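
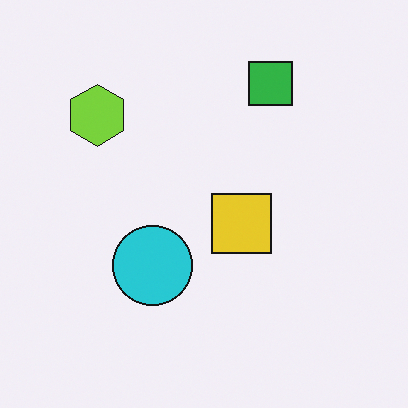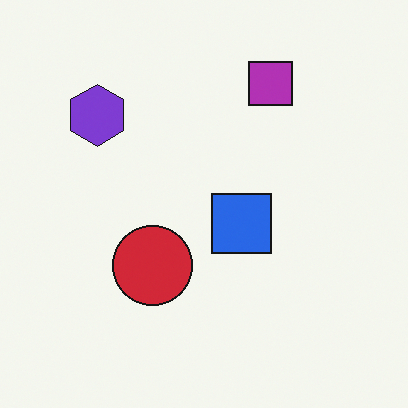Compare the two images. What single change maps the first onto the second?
This is the original image hue-shifted through roughly half the color wheel.

Every shape's color has rotated by the same amount around the hue wheel — a uniform hue shift.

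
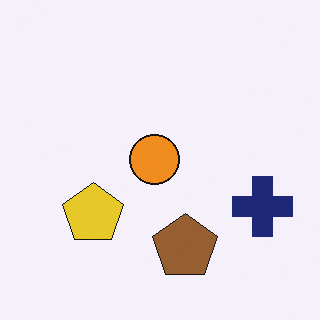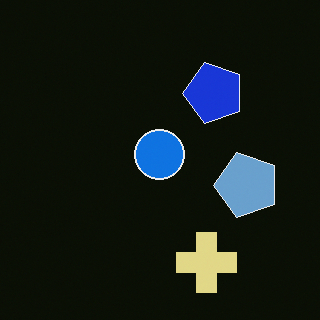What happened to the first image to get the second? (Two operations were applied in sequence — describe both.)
This is the original image transposed (reflected across the top-left ↔ bottom-right diagonal), then color-inverted (negative).

Shapes have swapped their row and column positions — what was in the top-right is now in the bottom-left — a diagonal reflection. The light background has become dark and every shape's color is its complement — a photographic negative.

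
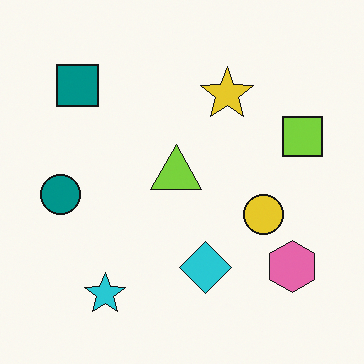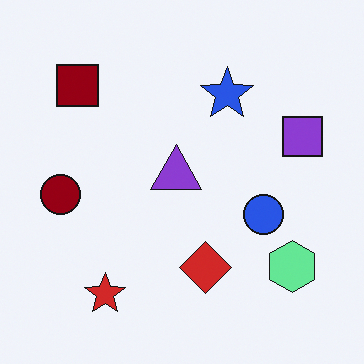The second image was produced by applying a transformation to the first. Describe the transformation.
The transformation is: hue-shifted through roughly half the color wheel.

Every shape's color has rotated by the same amount around the hue wheel — a uniform hue shift.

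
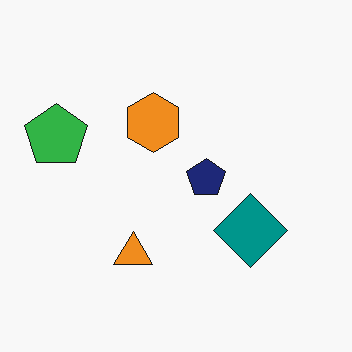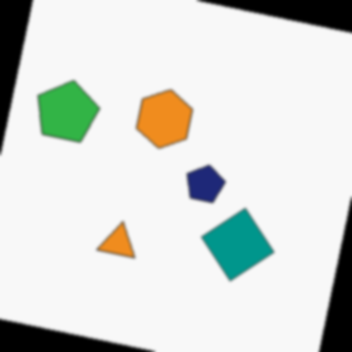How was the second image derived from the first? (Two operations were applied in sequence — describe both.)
This is the original image rotated clockwise by a slight angle, then given a subtle gaussian blur.

Every shape is tilted by the same angle and the image corners show triangular fill wedges — a whole-image rotation by a non-right angle. Shape edges and outlines are uniformly softened across the whole image.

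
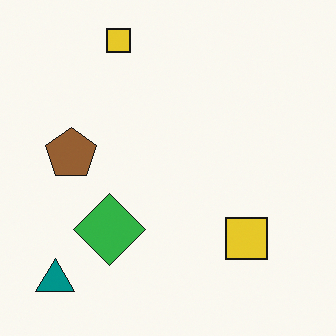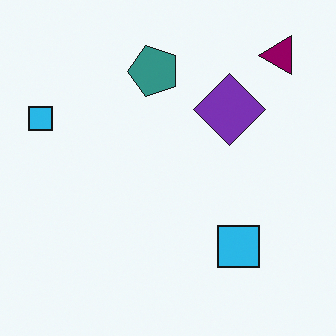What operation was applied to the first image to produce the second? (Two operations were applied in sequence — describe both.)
This is the original image hue-shifted by a moderate amount, then transposed (reflected across the top-left ↔ bottom-right diagonal).

Every shape's color has rotated by the same amount around the hue wheel — a uniform hue shift. Shapes have swapped their row and column positions — what was in the top-right is now in the bottom-left — a diagonal reflection.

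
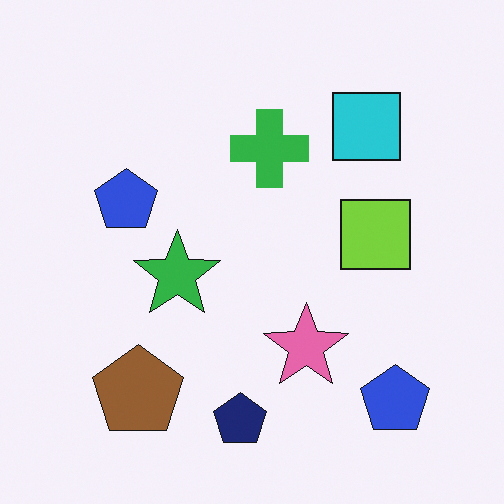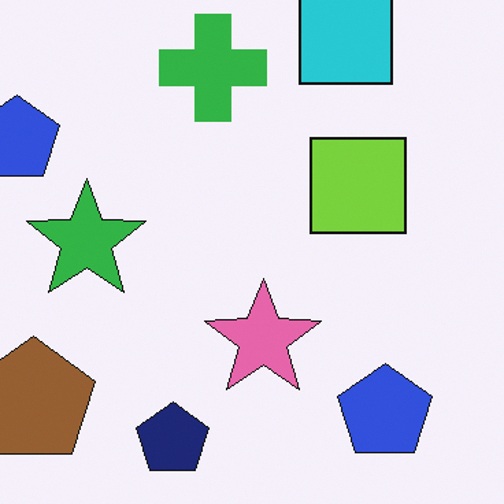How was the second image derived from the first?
This is the original image cropped slightly and scaled back up.

The visible shapes are larger and the field of view is narrower; shapes near the original edges may be partly or wholly outside the frame — a crop-and-rescale.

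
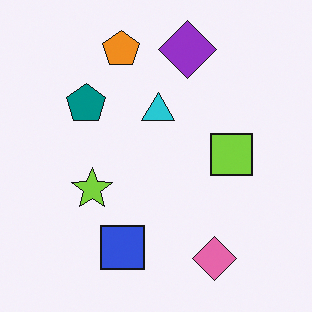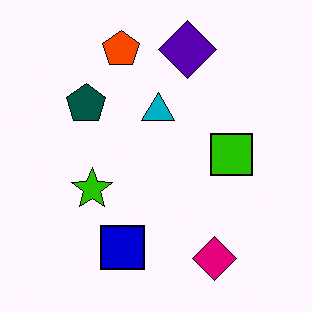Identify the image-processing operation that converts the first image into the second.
The second image is the first given much higher contrast.

Tones are pushed away from mid-grey across the whole image — a global contrast change.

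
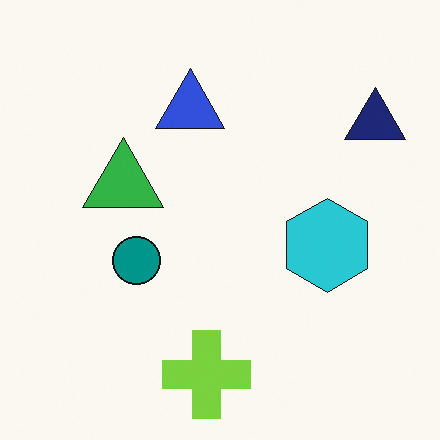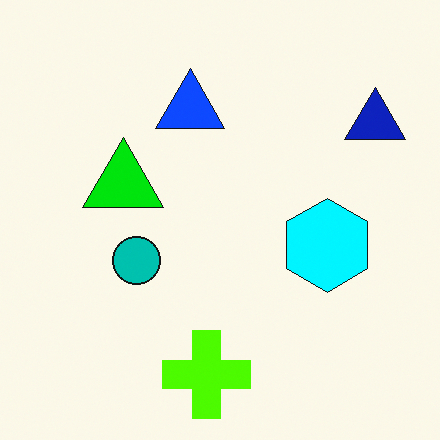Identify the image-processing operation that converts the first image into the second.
Made much more vivid (saturation change).

All colors are more vivid — a global saturation change.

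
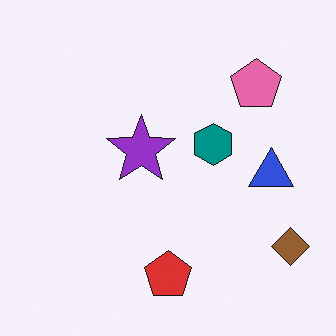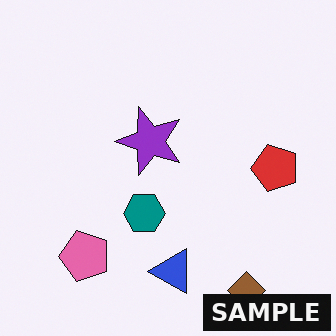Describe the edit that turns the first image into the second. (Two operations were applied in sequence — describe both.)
Transposed (reflected across the top-left ↔ bottom-right diagonal), then watermarked with the text "SAMPLE" in the lower-right corner.

Shapes have swapped their row and column positions — what was in the top-right is now in the bottom-left — a diagonal reflection. A dark label reading "SAMPLE" appears in the lower-right corner.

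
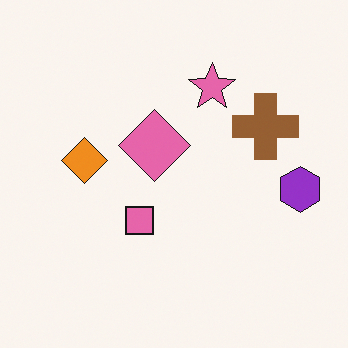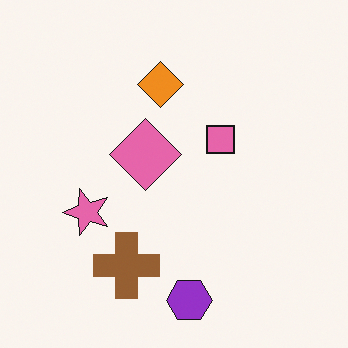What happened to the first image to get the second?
The second image is the first transposed (reflected across the top-left ↔ bottom-right diagonal).

Shapes have swapped their row and column positions — what was in the top-right is now in the bottom-left — a diagonal reflection.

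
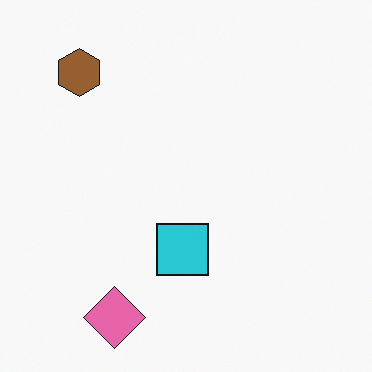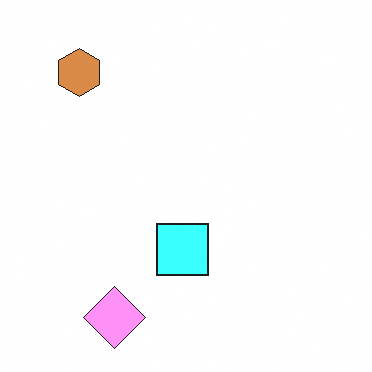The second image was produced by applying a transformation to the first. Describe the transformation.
The image was substantially brightened.

Every pixel — background and shapes alike — is uniformly brightened.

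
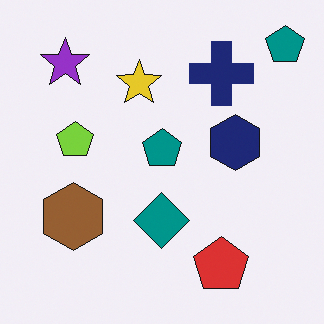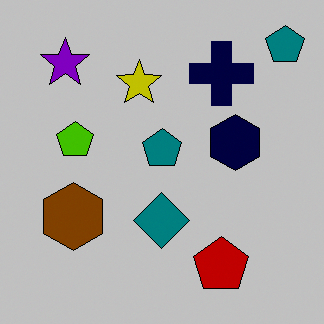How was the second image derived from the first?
The transformation is: aggressively posterized.

Each flat color has snapped to a coarser quantized level — most visibly, the near-white background has dropped to a flat grey.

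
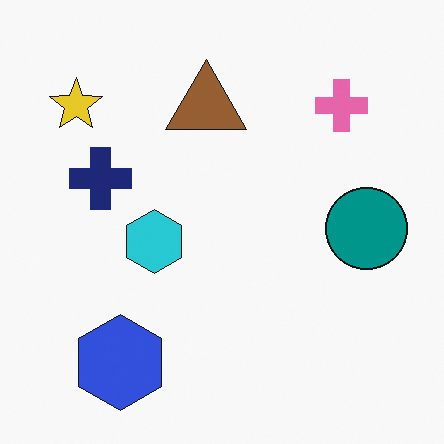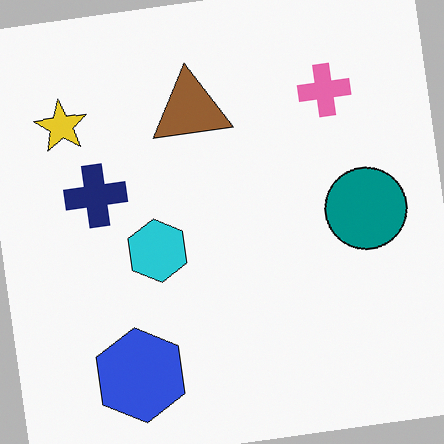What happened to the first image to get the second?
The image was rotated counter-clockwise by a slight angle.

Every shape is tilted by the same angle and the image corners show triangular fill wedges — a whole-image rotation by a non-right angle.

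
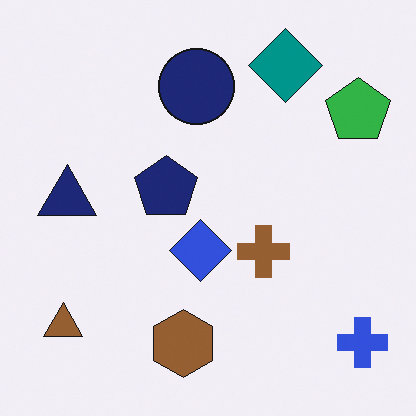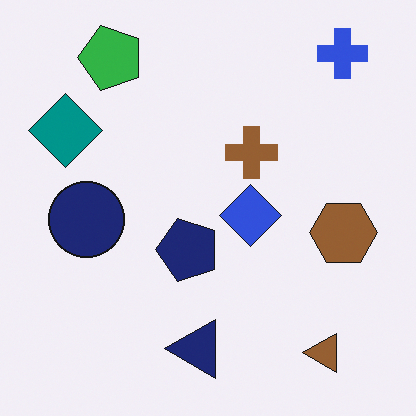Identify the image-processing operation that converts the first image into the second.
The image was rotated 90° counter-clockwise.

The blue cross sits in the bottom-right of the first image and the top-right of the second — consistent with a whole-image 90° counter-clockwise rotation.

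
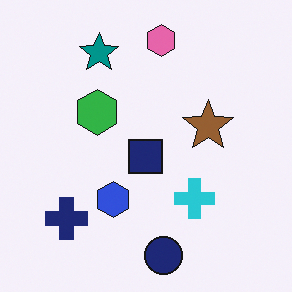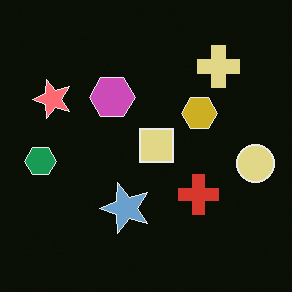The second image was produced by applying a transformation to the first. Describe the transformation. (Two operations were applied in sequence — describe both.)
The second image is the first transposed (reflected across the top-left ↔ bottom-right diagonal), then color-inverted (negative).

Shapes have swapped their row and column positions — what was in the top-right is now in the bottom-left — a diagonal reflection. The light background has become dark and every shape's color is its complement — a photographic negative.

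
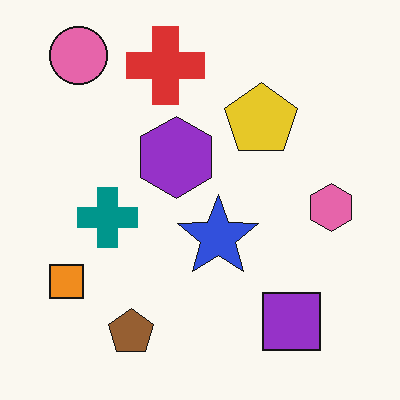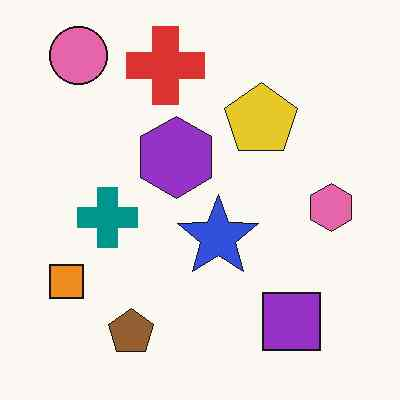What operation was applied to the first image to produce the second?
It was given moderate JPEG compression.

Blocky 8×8 compression artifacts appear around shape edges and the flat background shows ringing — characteristic JPEG degradation.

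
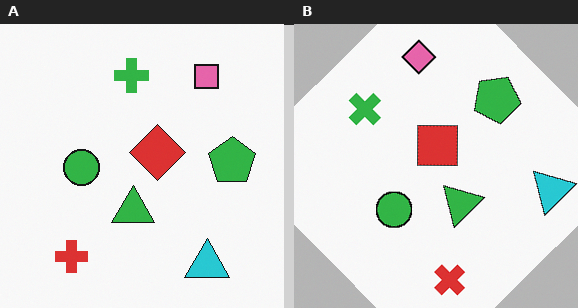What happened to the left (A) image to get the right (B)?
Rotated counter-clockwise by a large amount — several tens of degrees.

Every shape is tilted by the same angle and the image corners show triangular fill wedges — a whole-image rotation by a non-right angle.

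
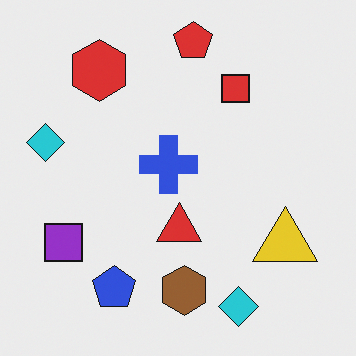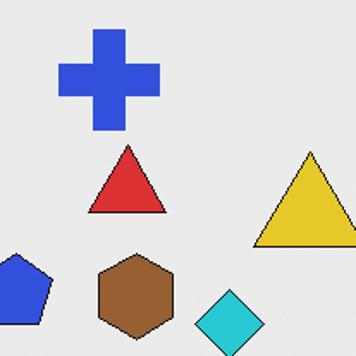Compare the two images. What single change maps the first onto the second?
This is the original image cropped tightly and scaled back up.

The visible shapes are larger and the field of view is narrower; shapes near the original edges may be partly or wholly outside the frame — a crop-and-rescale.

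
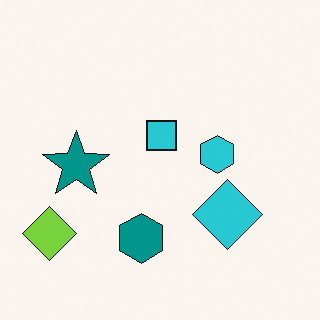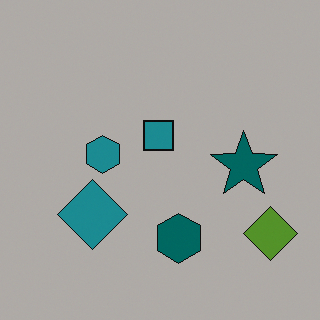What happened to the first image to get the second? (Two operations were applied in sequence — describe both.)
The transformation is: flipped horizontally (left ↔ right), then noticeably darkened.

The lime diamond is in the bottom-left of the first image and the bottom-right of the second — shapes on opposite sides of the vertical midline have swapped in a mirror flip. Every pixel — background and shapes alike — is uniformly darkened.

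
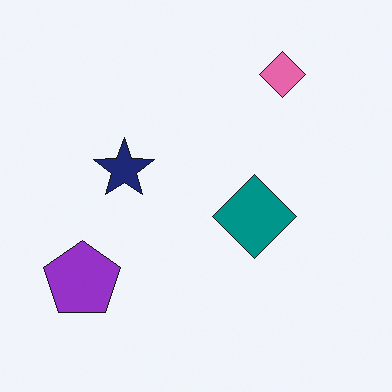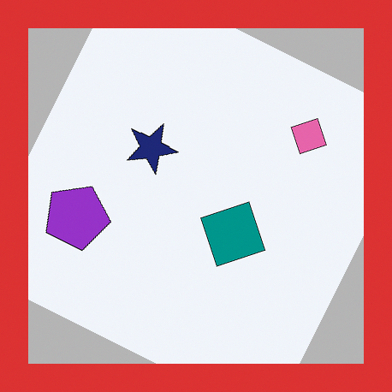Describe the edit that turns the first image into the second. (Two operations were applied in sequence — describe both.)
The transformation is: rotated clockwise by a moderate amount, then framed with a red border.

Every shape is tilted by the same angle and the image corners show triangular fill wedges — a whole-image rotation by a non-right angle. A solid red frame runs around the edge of the second image, with the content slightly shrunk inside it.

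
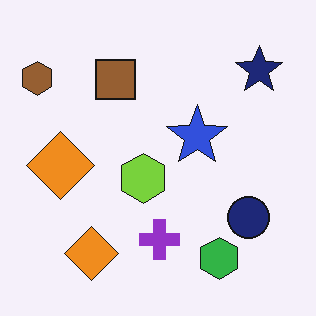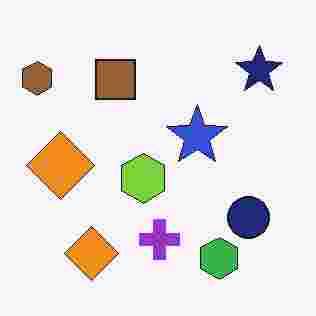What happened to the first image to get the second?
The image was degraded with heavy JPEG compression.

Blocky 8×8 compression artifacts appear around shape edges and the flat background shows ringing — characteristic JPEG degradation.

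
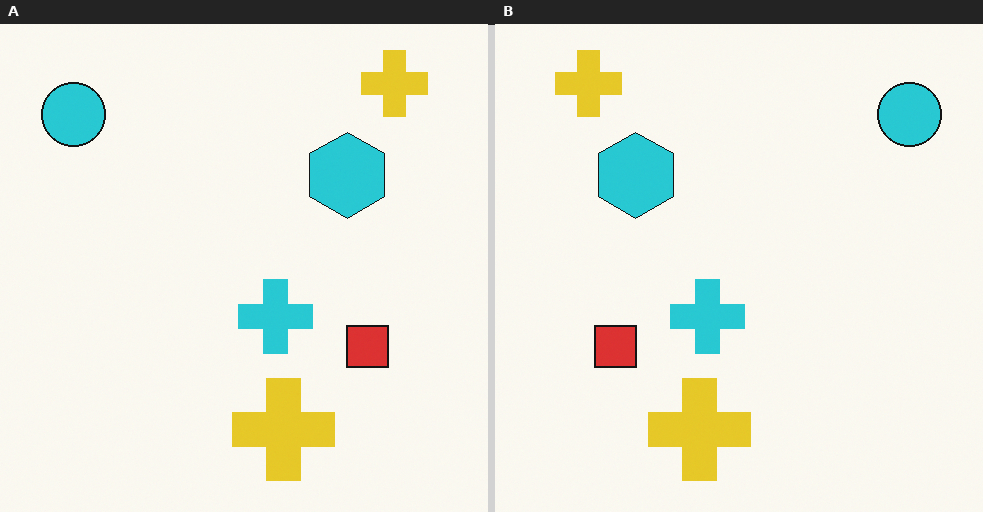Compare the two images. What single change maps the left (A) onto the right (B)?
The image was flipped horizontally (left ↔ right).

The cyan circle is in the top-left of the left (A) image and the top-right of the right (B) — shapes on opposite sides of the vertical midline have swapped in a mirror flip.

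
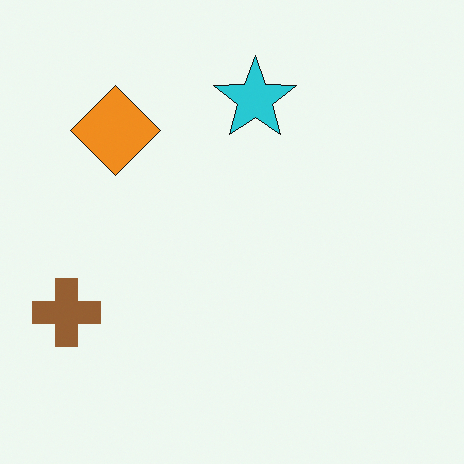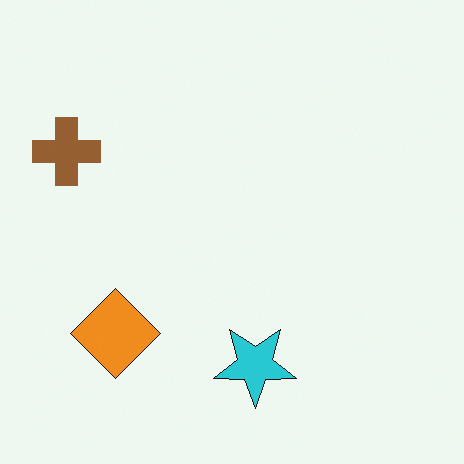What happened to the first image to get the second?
The transformation is: flipped vertically (top ↔ bottom).

The cyan star is in the top of the first image and the bottom of the second — shapes on opposite sides of the horizontal midline have swapped in a mirror flip.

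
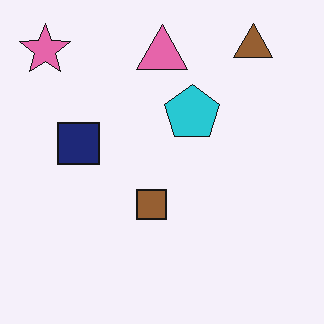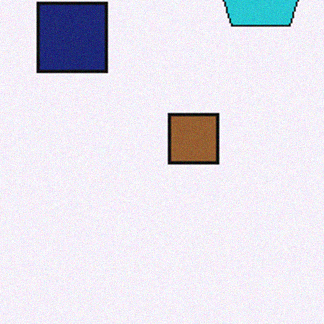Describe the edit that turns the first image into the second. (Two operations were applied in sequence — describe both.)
The image was cropped to a noticeably smaller region and rescaled, then degraded with subtle gaussian noise.

The visible shapes are larger and the field of view is narrower; shapes near the original edges may be partly or wholly outside the frame — a crop-and-rescale. Random speckle covers the whole image, including the flat background.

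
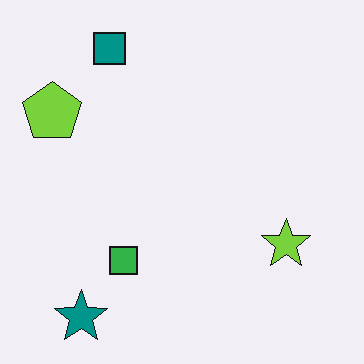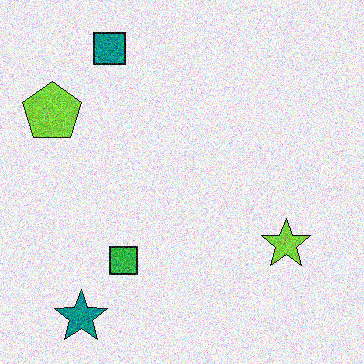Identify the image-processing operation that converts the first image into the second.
This is the original image degraded with strong gaussian noise.

Random speckle covers the whole image, including the flat background.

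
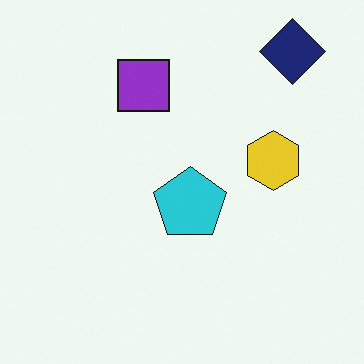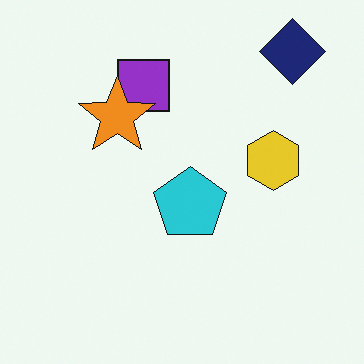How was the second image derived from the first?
The transformation is: overlaid with an additional orange star.

An orange star appears in the second image that is absent from the first.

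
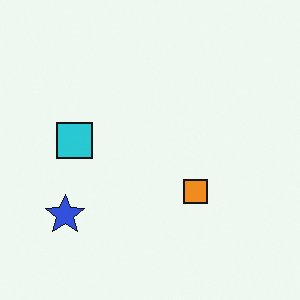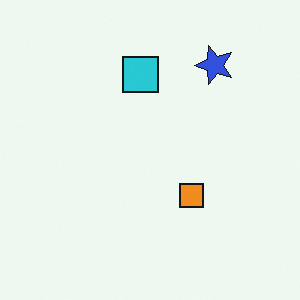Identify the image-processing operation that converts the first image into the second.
The second image is the first transposed (reflected across the top-left ↔ bottom-right diagonal).

Shapes have swapped their row and column positions — what was in the top-right is now in the bottom-left — a diagonal reflection.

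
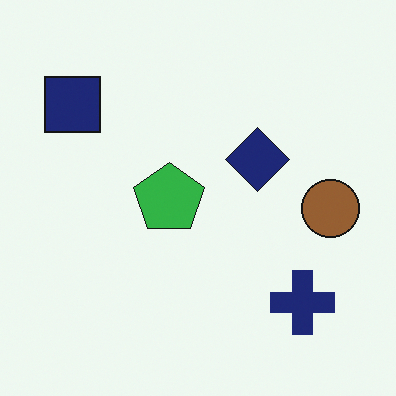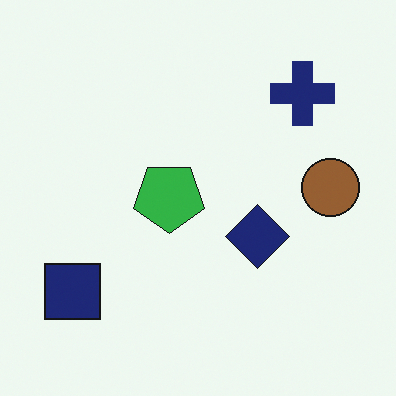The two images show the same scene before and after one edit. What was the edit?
It was flipped vertically (top ↔ bottom).

The navy cross is in the bottom-right of the first image and the top-right of the second — shapes on opposite sides of the horizontal midline have swapped in a mirror flip.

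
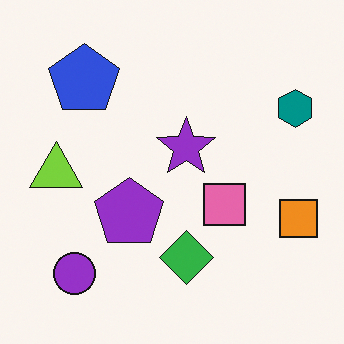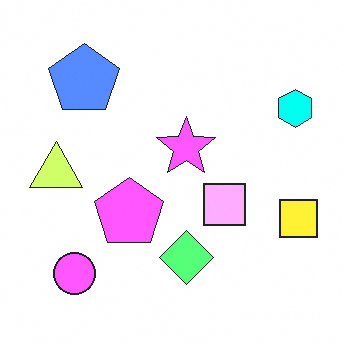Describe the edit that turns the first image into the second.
The transformation is: noticeably brightened.

Every pixel — background and shapes alike — is uniformly brightened.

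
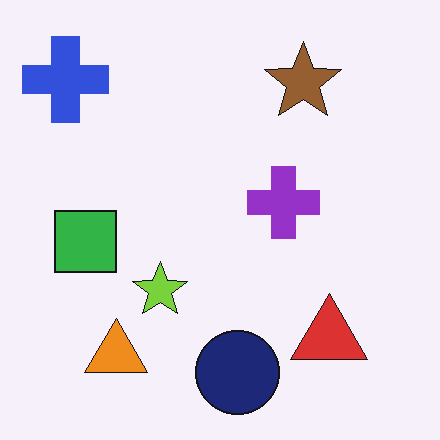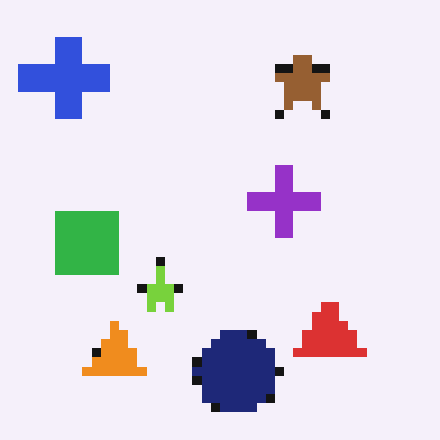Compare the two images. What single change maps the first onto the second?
It was heavily pixelated into large blocks.

Shapes are reduced to large square blocks; fine edges and outlines are lost — a downscale-then-upscale (mosaic) effect.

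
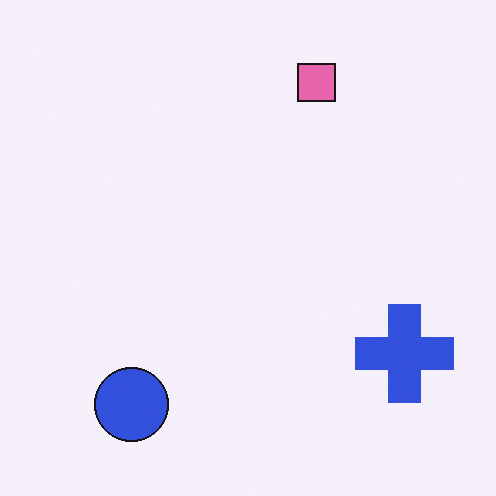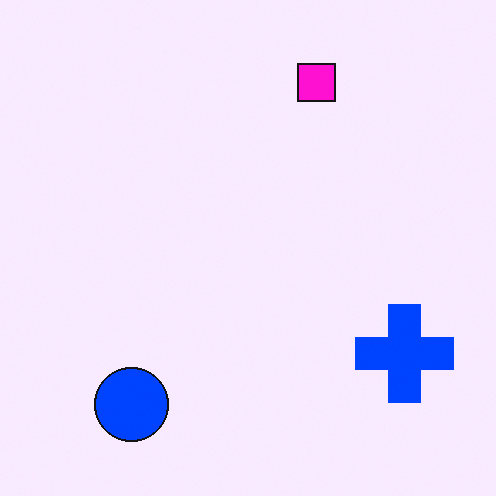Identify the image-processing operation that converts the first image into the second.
The second image is the first heavily oversaturated.

All colors are more vivid — a global saturation change.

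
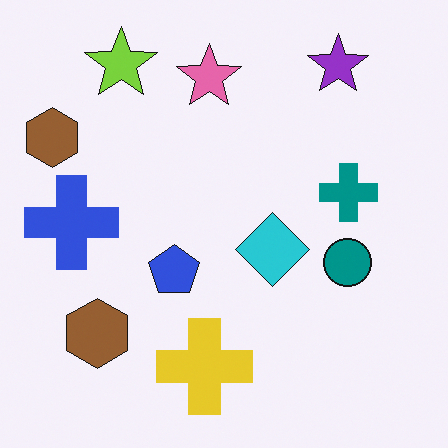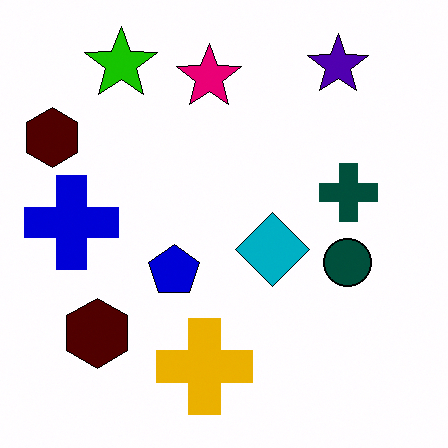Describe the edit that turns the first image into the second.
The transformation is: given much higher contrast.

Tones are pushed away from mid-grey across the whole image — a global contrast change.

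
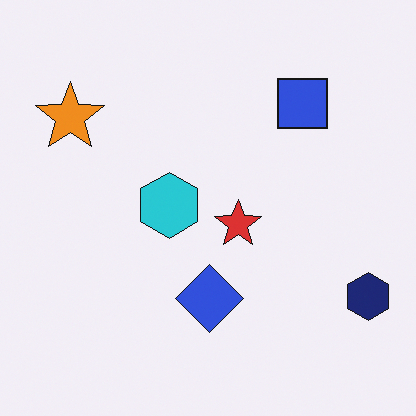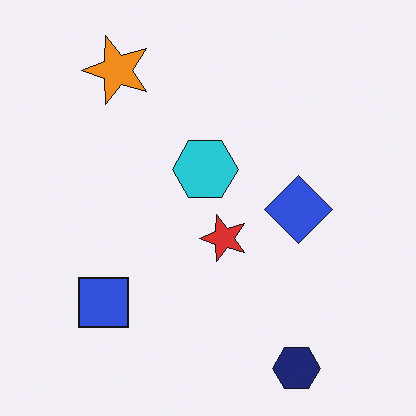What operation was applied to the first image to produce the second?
The transformation is: transposed (reflected across the top-left ↔ bottom-right diagonal).

Shapes have swapped their row and column positions — what was in the top-right is now in the bottom-left — a diagonal reflection.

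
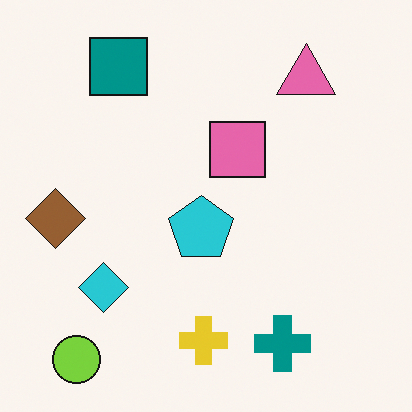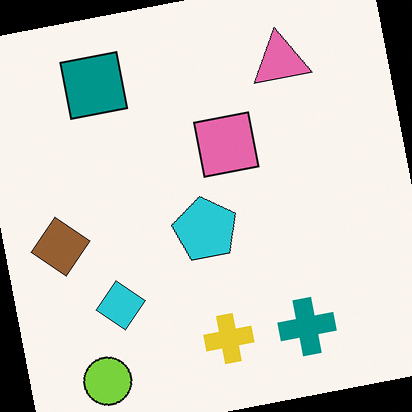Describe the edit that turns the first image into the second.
It was rotated counter-clockwise by a few degrees.

Every shape is tilted by the same angle and the image corners show triangular fill wedges — a whole-image rotation by a non-right angle.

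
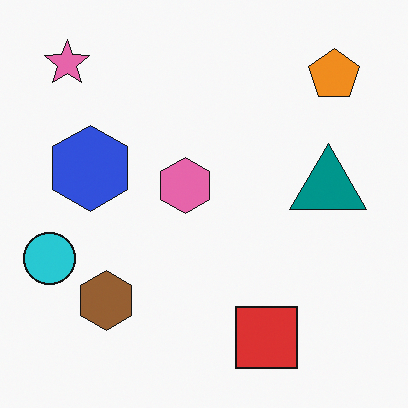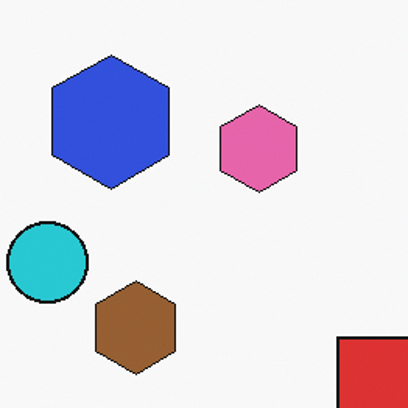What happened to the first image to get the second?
The second image is the first cropped slightly and scaled back up.

The visible shapes are larger and the field of view is narrower; shapes near the original edges may be partly or wholly outside the frame — a crop-and-rescale.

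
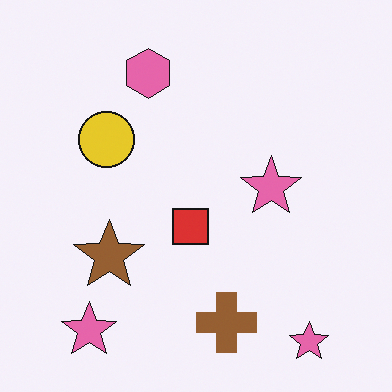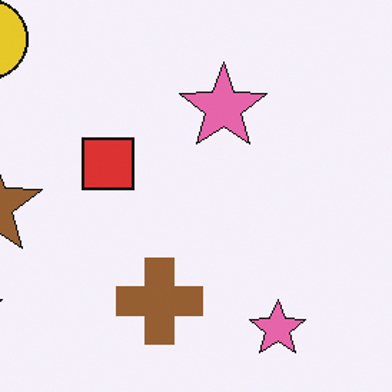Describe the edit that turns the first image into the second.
This is the original image cropped slightly and scaled back up.

The visible shapes are larger and the field of view is narrower; shapes near the original edges may be partly or wholly outside the frame — a crop-and-rescale.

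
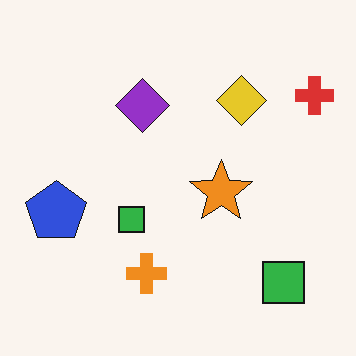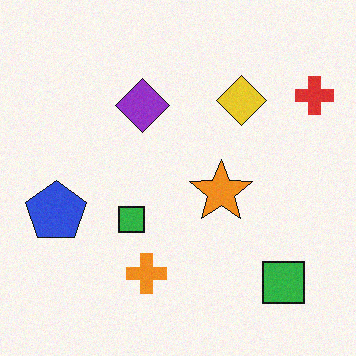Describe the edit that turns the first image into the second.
Degraded with subtle gaussian noise.

Random speckle covers the whole image, including the flat background.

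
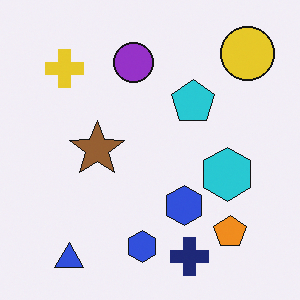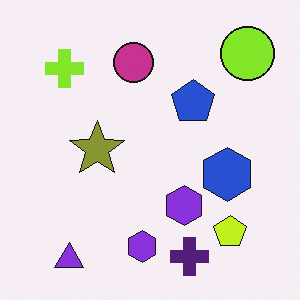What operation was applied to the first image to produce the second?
This is the original image hue-shifted slightly.

Every shape's color has rotated by the same amount around the hue wheel — a uniform hue shift.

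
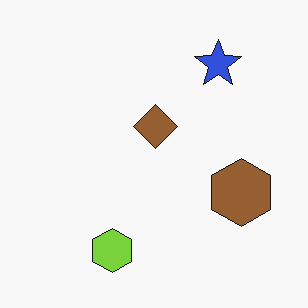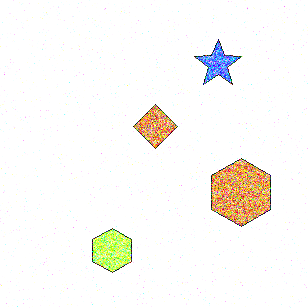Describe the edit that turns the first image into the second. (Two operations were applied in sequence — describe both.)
It was degraded with strong gaussian noise, then brightened a lot.

Random speckle covers the whole image, including the flat background. Every pixel — background and shapes alike — is uniformly brightened.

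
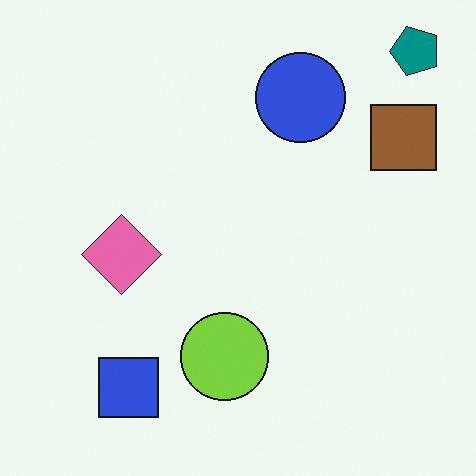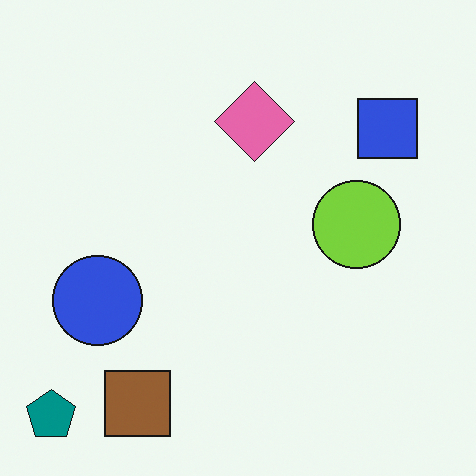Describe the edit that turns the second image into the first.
The transformation is: transposed (reflected across the top-left ↔ bottom-right diagonal).

Shapes have swapped their row and column positions — what was in the top-right is now in the bottom-left — a diagonal reflection.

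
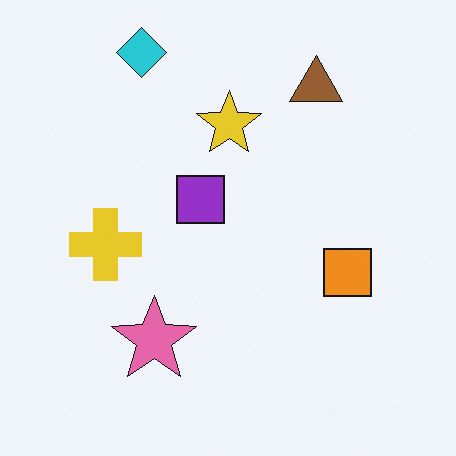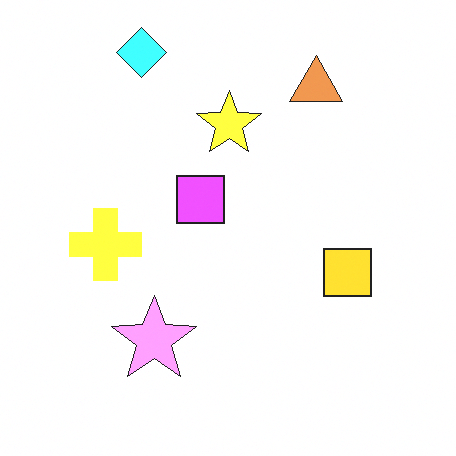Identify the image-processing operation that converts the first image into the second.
The transformation is: noticeably brightened.

Every pixel — background and shapes alike — is uniformly brightened.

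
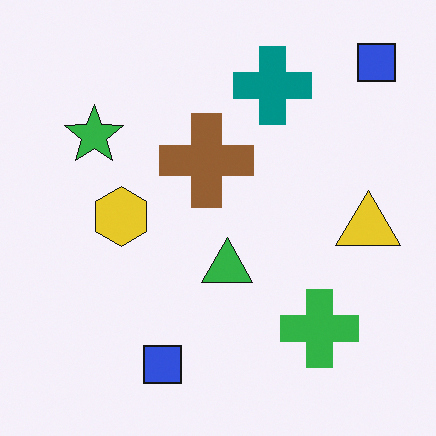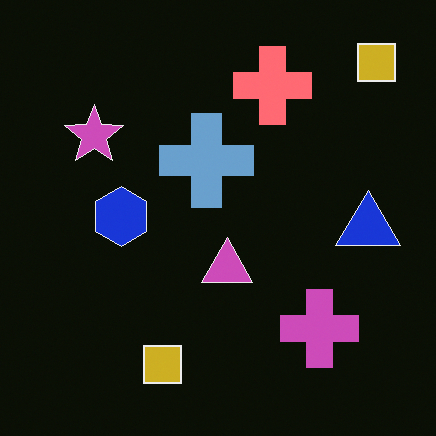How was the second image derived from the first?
Color-inverted (negative).

The light background has become dark and every shape's color is its complement — a photographic negative.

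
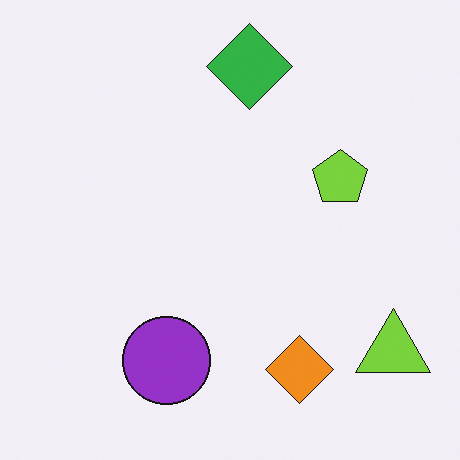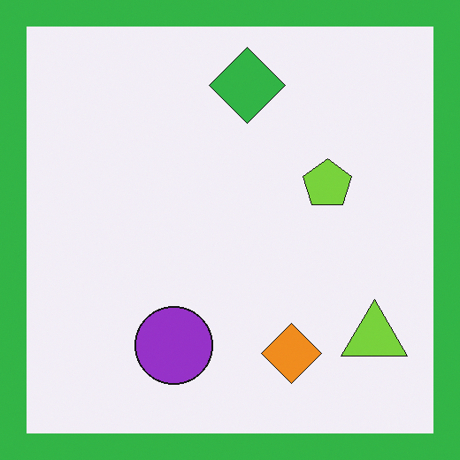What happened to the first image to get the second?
It was framed with a green border.

A solid green frame runs around the edge of the second image, with the content slightly shrunk inside it.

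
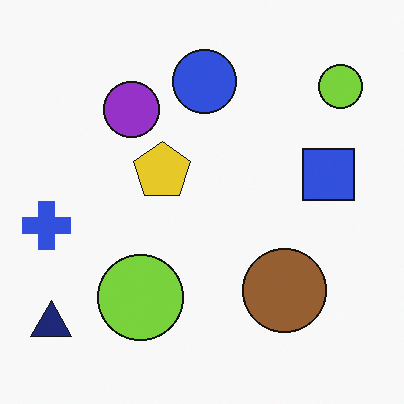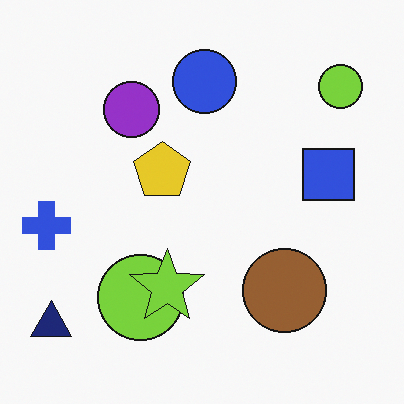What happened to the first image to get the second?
The second image is the first overlaid with an additional lime star.

A lime star appears in the second image that is absent from the first.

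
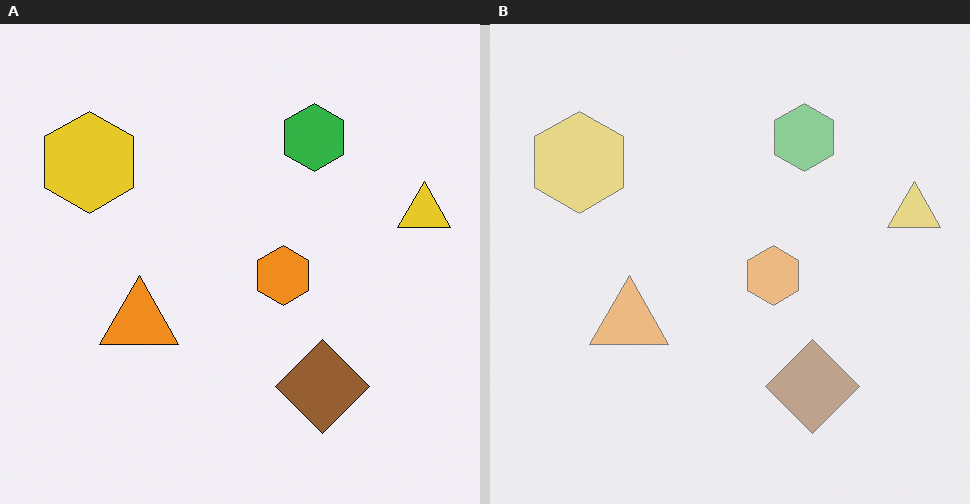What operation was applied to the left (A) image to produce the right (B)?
This is the original image given much lower contrast.

Tones are pushed toward mid-grey across the whole image — a global contrast change.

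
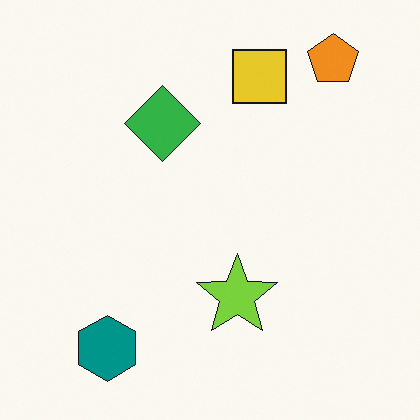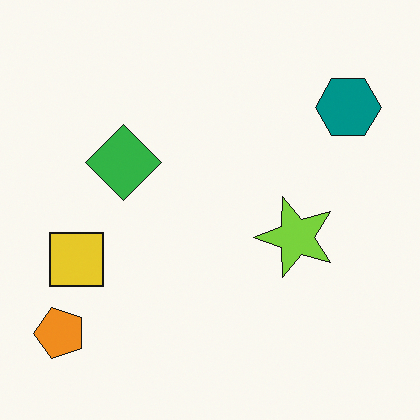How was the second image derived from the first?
The second image is the first transposed (reflected across the top-left ↔ bottom-right diagonal).

Shapes have swapped their row and column positions — what was in the top-right is now in the bottom-left — a diagonal reflection.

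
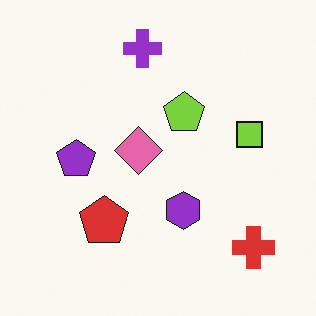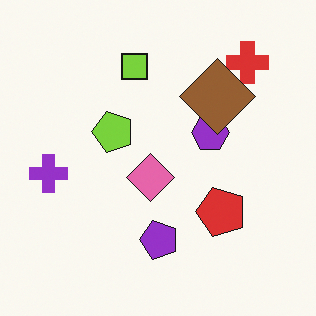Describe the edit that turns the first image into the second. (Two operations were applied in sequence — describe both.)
This is the original image rotated 90° counter-clockwise, then overlaid with an additional brown diamond.

The red cross sits in the bottom-right of the first image and the top-right of the second — consistent with a whole-image 90° counter-clockwise rotation. A brown diamond appears in the second image that is absent from the first.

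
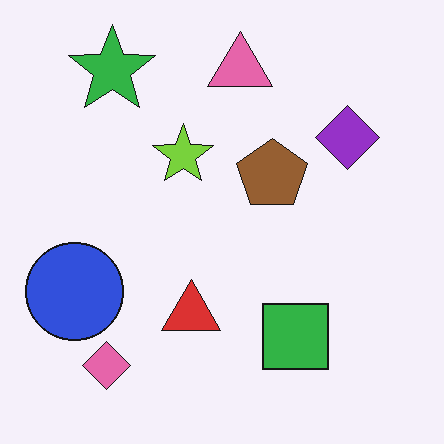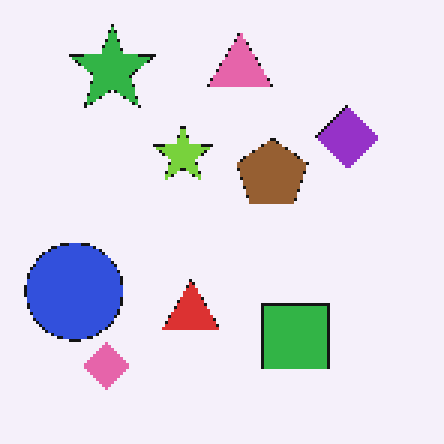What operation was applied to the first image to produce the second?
The image was mildly pixelated.

Shapes are reduced to large square blocks; fine edges and outlines are lost — a downscale-then-upscale (mosaic) effect.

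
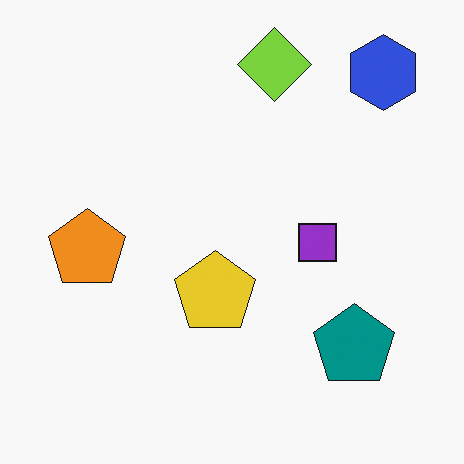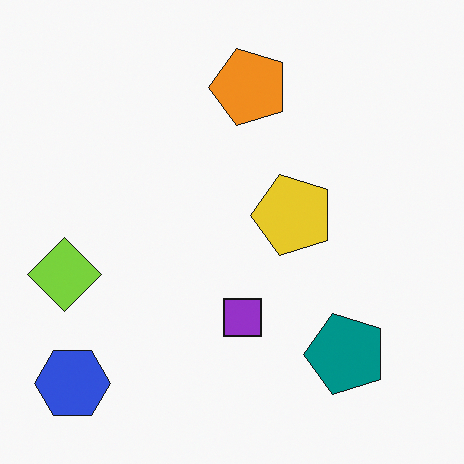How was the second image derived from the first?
The transformation is: transposed (reflected across the top-left ↔ bottom-right diagonal).

Shapes have swapped their row and column positions — what was in the top-right is now in the bottom-left — a diagonal reflection.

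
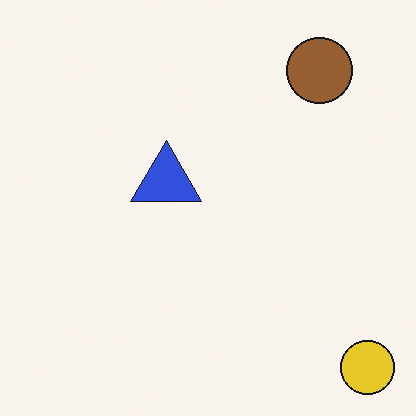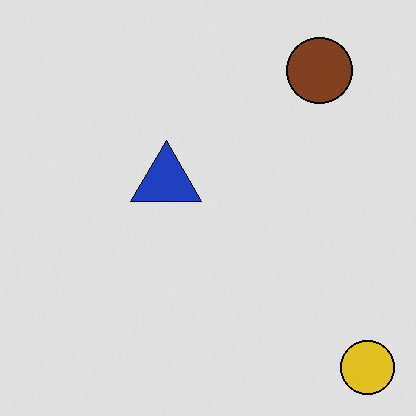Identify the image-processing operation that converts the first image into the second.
The image was posterized to a reduced palette.

Each flat color has snapped to a coarser quantized level — most visibly, the near-white background has dropped to a flat grey.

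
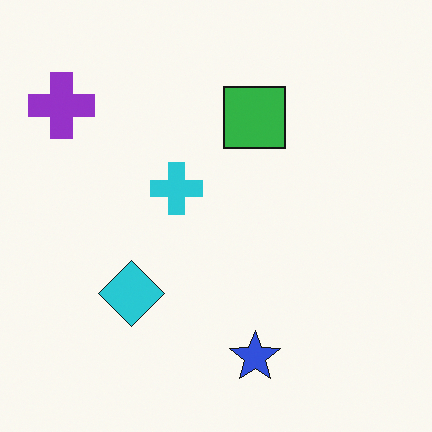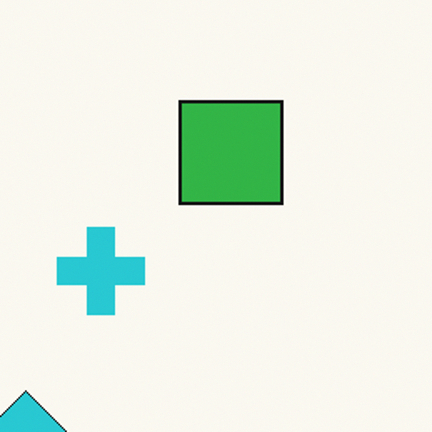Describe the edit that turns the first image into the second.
The transformation is: cropped tightly and scaled back up.

The visible shapes are larger and the field of view is narrower; shapes near the original edges may be partly or wholly outside the frame — a crop-and-rescale.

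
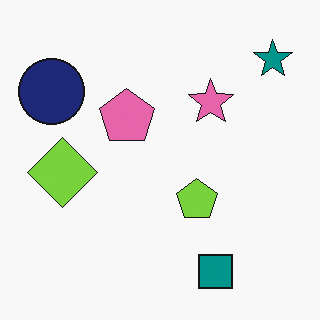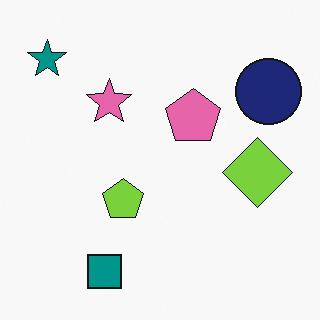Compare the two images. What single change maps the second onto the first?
The image was flipped horizontally (left ↔ right).

The teal star is in the top-left of the second image and the top-right of the first — shapes on opposite sides of the vertical midline have swapped in a mirror flip.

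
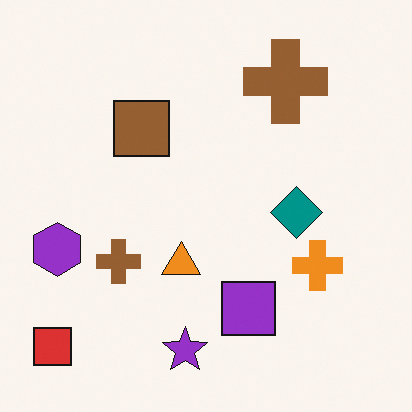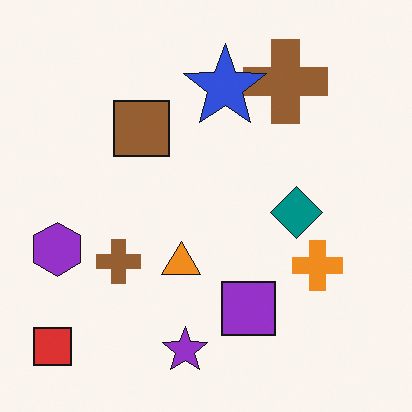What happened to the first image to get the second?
The transformation is: overlaid with an additional blue star.

A blue star appears in the second image that is absent from the first.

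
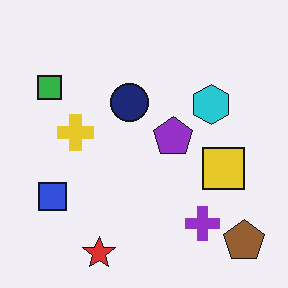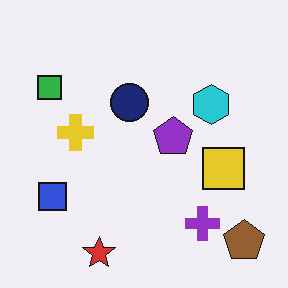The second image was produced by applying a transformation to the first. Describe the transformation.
The transformation is: JPEG-compressed with visible artifacts.

Blocky 8×8 compression artifacts appear around shape edges and the flat background shows ringing — characteristic JPEG degradation.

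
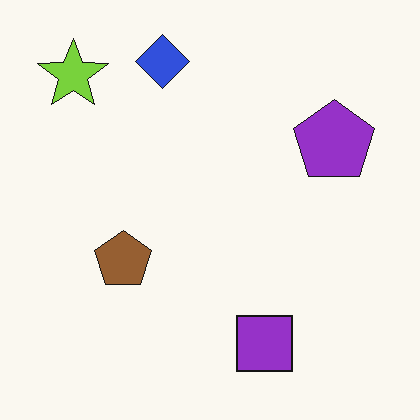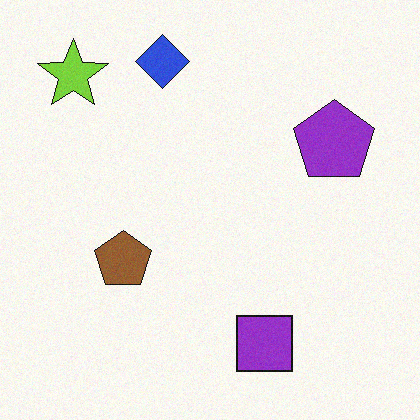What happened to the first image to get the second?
Degraded with light additive noise.

Random speckle covers the whole image, including the flat background.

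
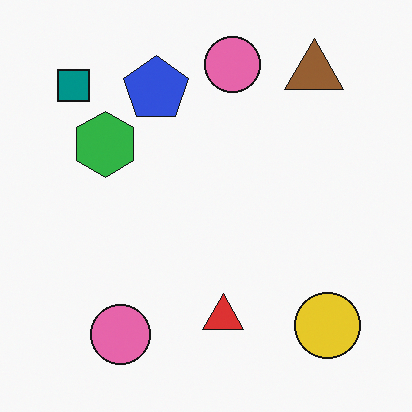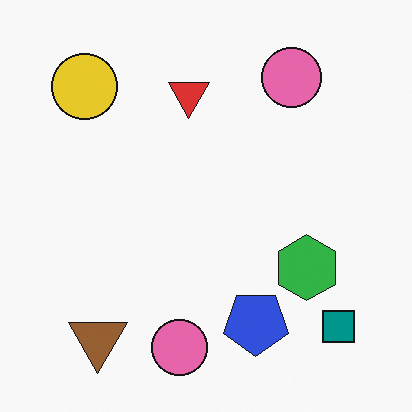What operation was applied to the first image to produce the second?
The second image is the first rotated 180°.

The teal square sits in the top-left of the first image and the bottom-right of the second — consistent with a whole-image 180° rotation.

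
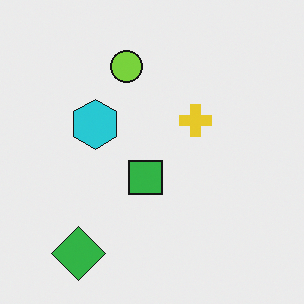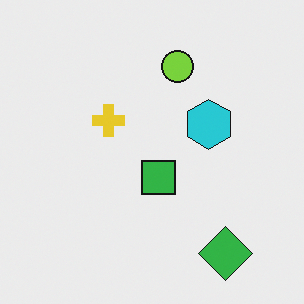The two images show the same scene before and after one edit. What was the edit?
This is the original image flipped horizontally (left ↔ right).

The green diamond is in the bottom-left of the first image and the bottom-right of the second — shapes on opposite sides of the vertical midline have swapped in a mirror flip.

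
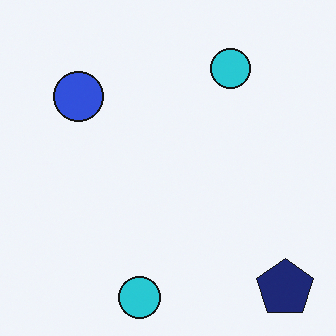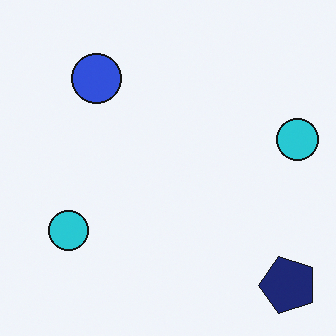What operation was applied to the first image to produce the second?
The second image is the first transposed (reflected across the top-left ↔ bottom-right diagonal).

Shapes have swapped their row and column positions — what was in the top-right is now in the bottom-left — a diagonal reflection.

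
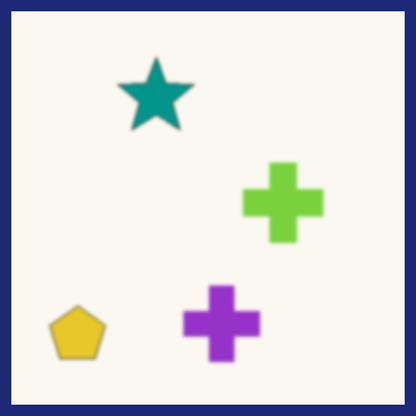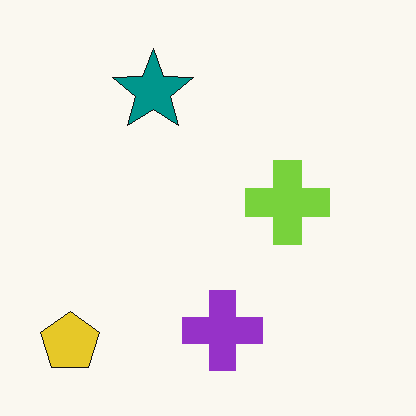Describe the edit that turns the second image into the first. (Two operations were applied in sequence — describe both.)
The transformation is: given a subtle gaussian blur, then framed with a navy border.

Shape edges and outlines are uniformly softened across the whole image. A solid navy frame runs around the edge of the first image, with the content slightly shrunk inside it.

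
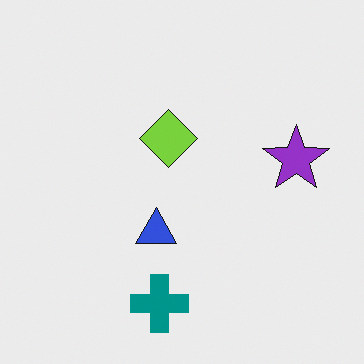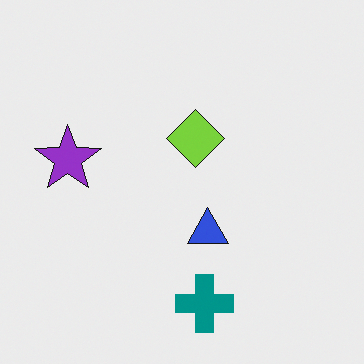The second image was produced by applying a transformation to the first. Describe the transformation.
It was flipped horizontally (left ↔ right).

The purple star is in the right of the first image and the left of the second — shapes on opposite sides of the vertical midline have swapped in a mirror flip.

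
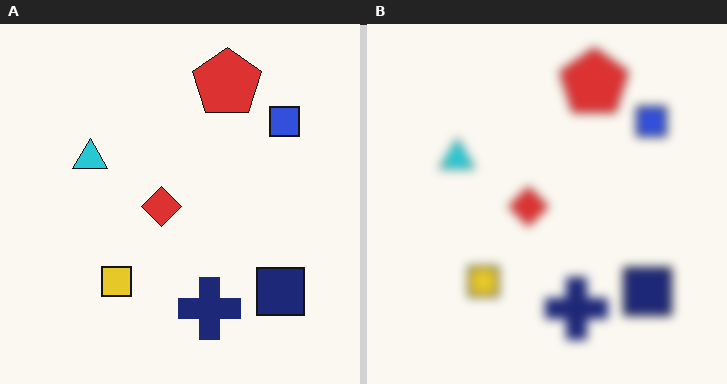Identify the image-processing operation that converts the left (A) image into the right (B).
Heavily blurred.

Shape edges and outlines are uniformly softened across the whole image.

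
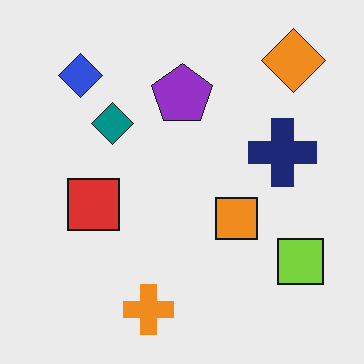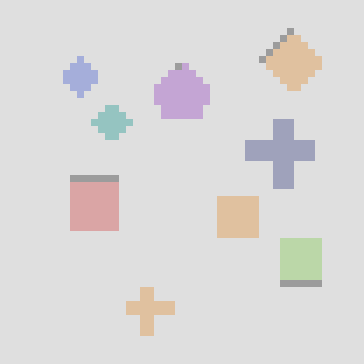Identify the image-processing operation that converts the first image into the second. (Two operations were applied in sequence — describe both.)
Washed out (contrast reduced), then pixelated into visible square blocks.

Tones are pushed toward mid-grey across the whole image — a global contrast change. Shapes are reduced to large square blocks; fine edges and outlines are lost — a downscale-then-upscale (mosaic) effect.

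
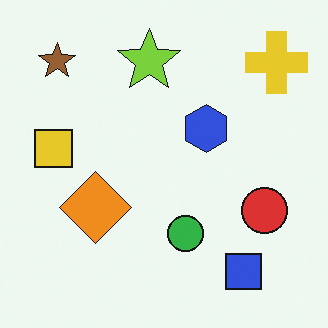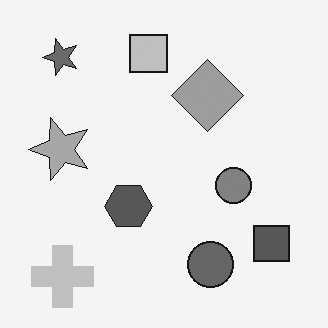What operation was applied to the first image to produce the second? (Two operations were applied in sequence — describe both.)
The transformation is: converted to grayscale, then transposed (reflected across the top-left ↔ bottom-right diagonal).

All color is removed — every shape is now a shade of grey. Shapes have swapped their row and column positions — what was in the top-right is now in the bottom-left — a diagonal reflection.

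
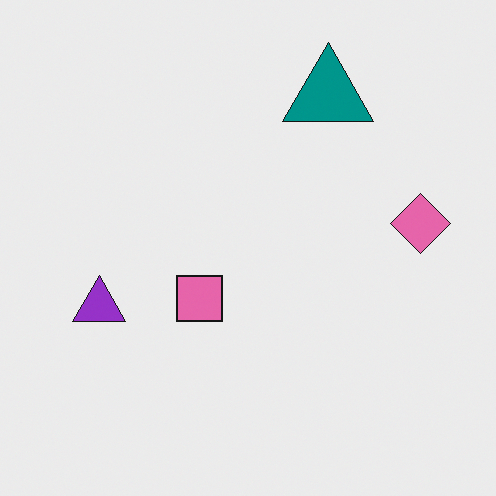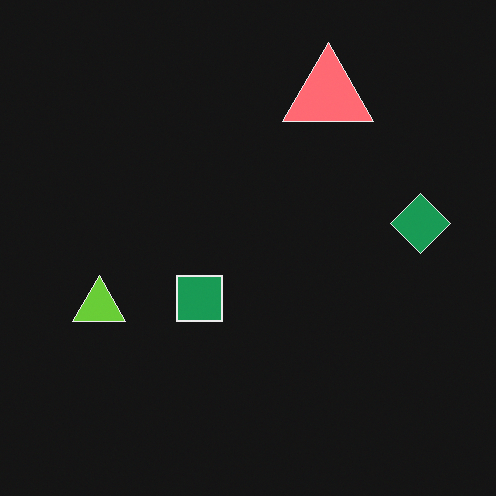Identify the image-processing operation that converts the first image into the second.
The image was color-inverted (negative).

The light background has become dark and every shape's color is its complement — a photographic negative.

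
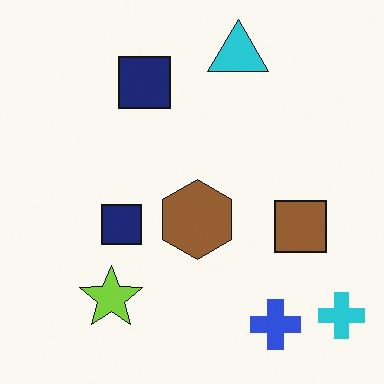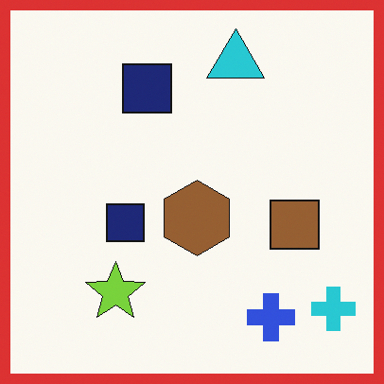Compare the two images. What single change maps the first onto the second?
The image was framed with a red border.

A solid red frame runs around the edge of the second image, with the content slightly shrunk inside it.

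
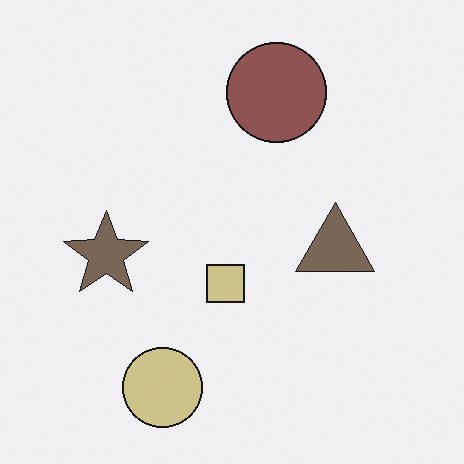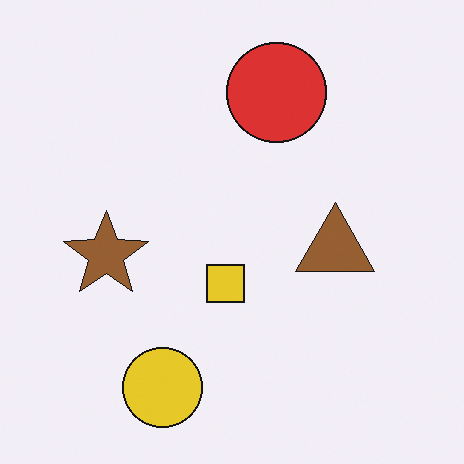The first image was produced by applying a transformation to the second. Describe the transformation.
The transformation is: heavily desaturated.

All colors are more muted and greyish — a global saturation change.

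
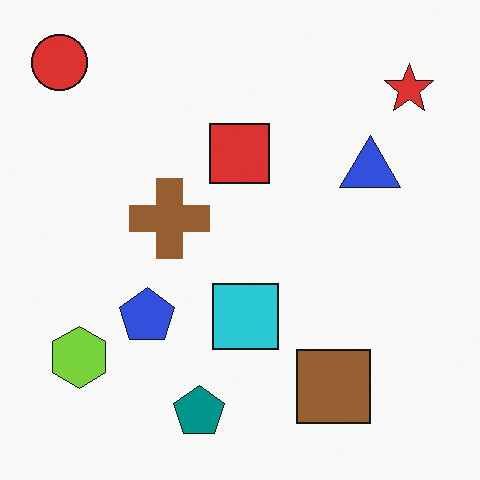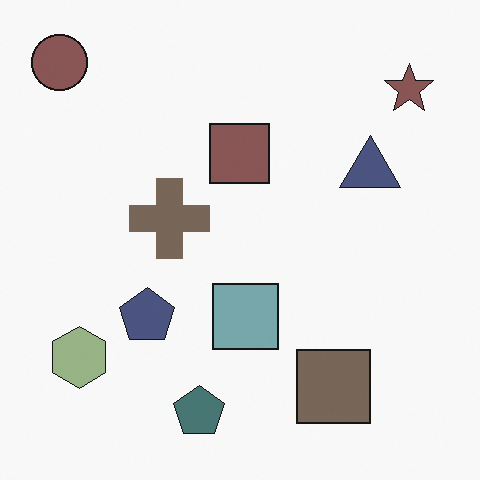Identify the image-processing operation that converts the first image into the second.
The transformation is: made much more muted (saturation change).

All colors are more muted and greyish — a global saturation change.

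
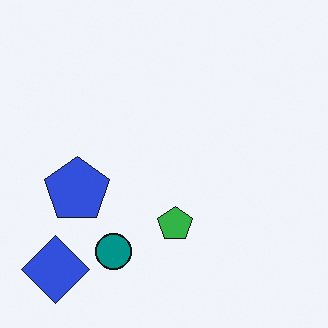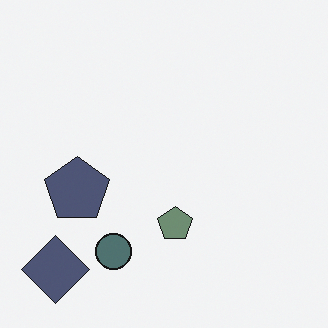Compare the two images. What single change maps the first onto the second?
The transformation is: heavily desaturated.

All colors are more muted and greyish — a global saturation change.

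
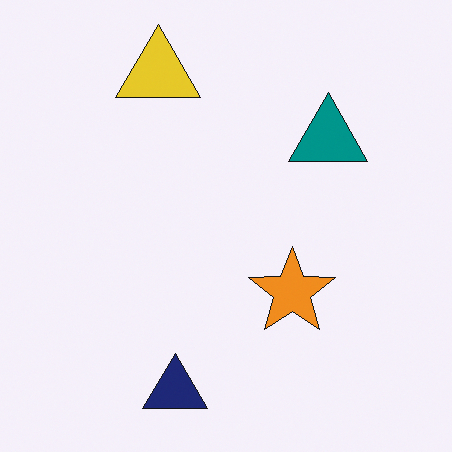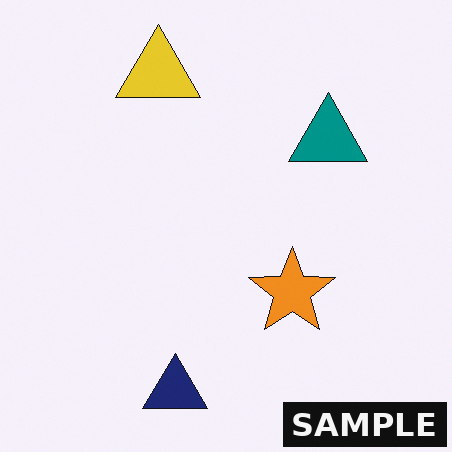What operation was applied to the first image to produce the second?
This is the original image watermarked with the text "SAMPLE" in the lower-right corner.

A dark label reading "SAMPLE" appears in the lower-right corner.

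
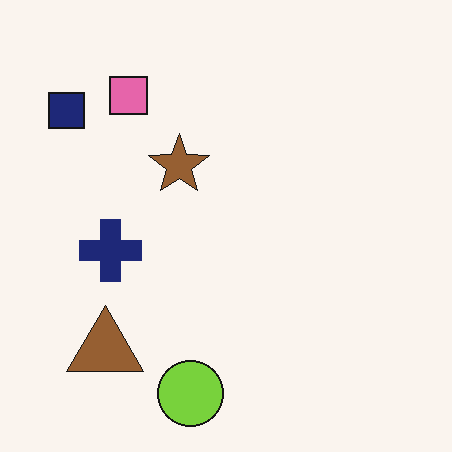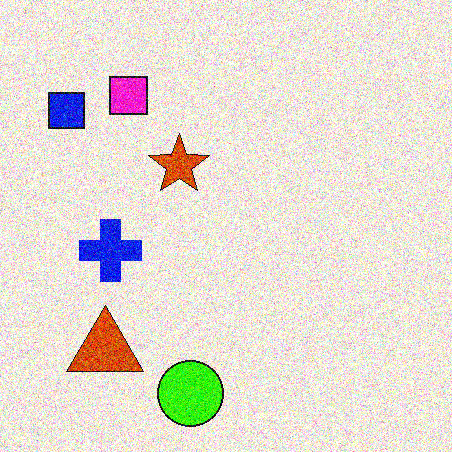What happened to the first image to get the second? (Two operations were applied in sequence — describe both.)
It was made much more vivid (saturation change), then degraded with heavy additive noise.

All colors are more vivid — a global saturation change. Random speckle covers the whole image, including the flat background.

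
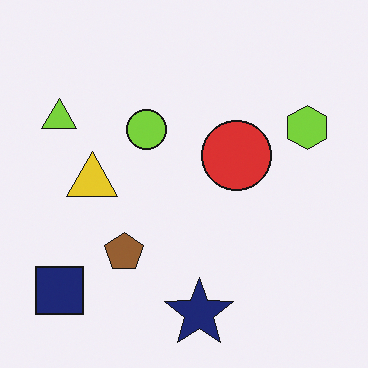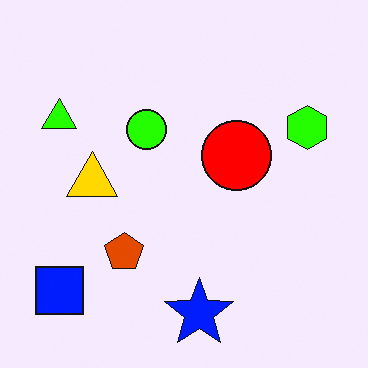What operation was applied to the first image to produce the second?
It was made much more vivid (saturation change).

All colors are more vivid — a global saturation change.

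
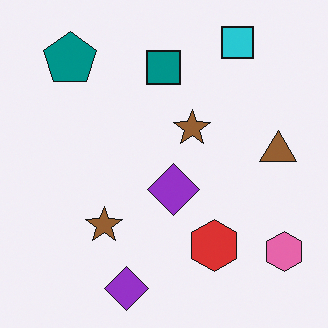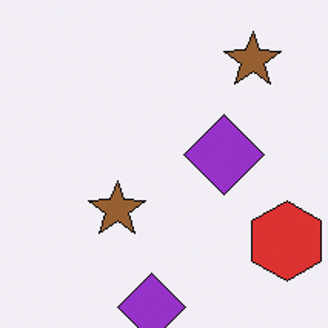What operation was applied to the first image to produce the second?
The image was cropped to a modestly smaller region and rescaled.

The visible shapes are larger and the field of view is narrower; shapes near the original edges may be partly or wholly outside the frame — a crop-and-rescale.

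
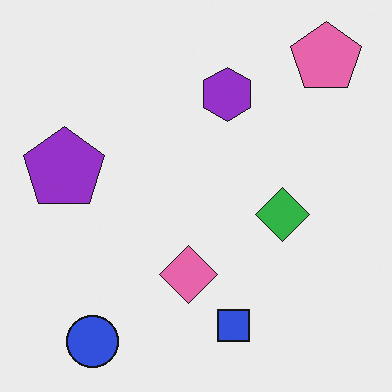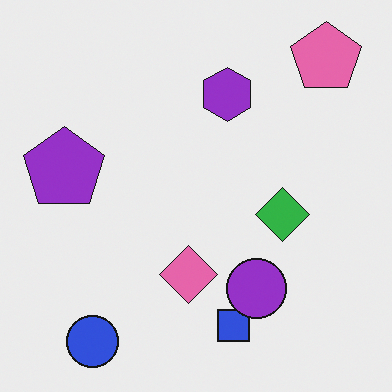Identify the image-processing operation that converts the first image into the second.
Overlaid with an additional purple circle.

A purple circle appears in the second image that is absent from the first.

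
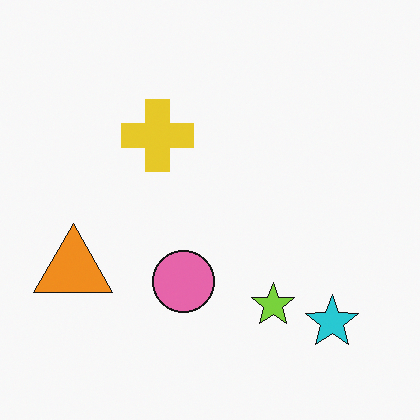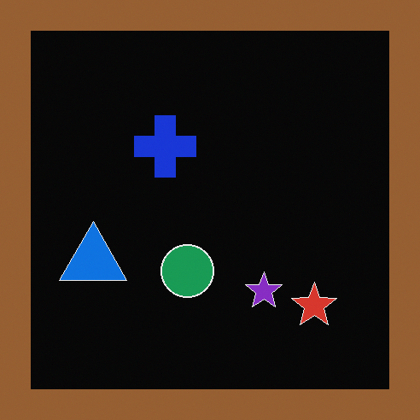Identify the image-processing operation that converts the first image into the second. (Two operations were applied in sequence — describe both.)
The transformation is: color-inverted (negative), then framed with a brown border.

The light background has become dark and every shape's color is its complement — a photographic negative. A solid brown frame runs around the edge of the second image, with the content slightly shrunk inside it.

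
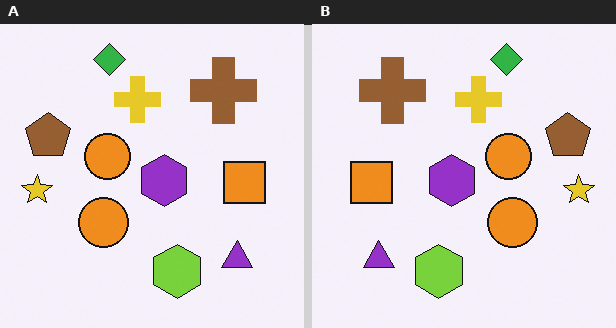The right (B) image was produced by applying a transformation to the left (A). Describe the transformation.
The right (B) image is the left (A) flipped horizontally (left ↔ right).

The yellow star is in the left of the left (A) image and the right of the right (B) — shapes on opposite sides of the vertical midline have swapped in a mirror flip.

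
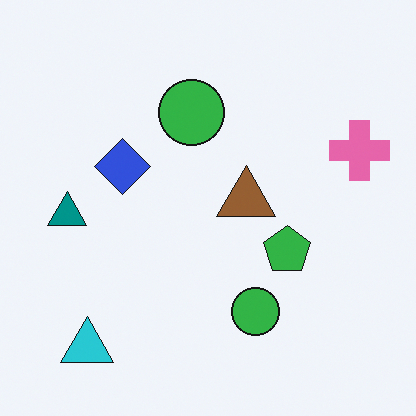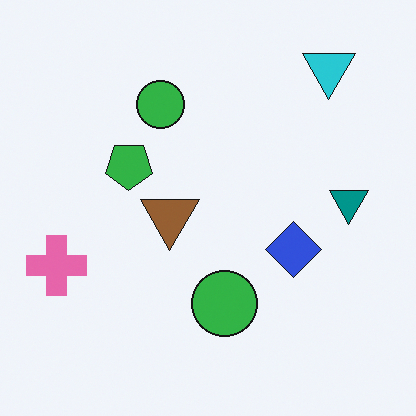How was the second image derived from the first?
The image was rotated 180°.

The cyan triangle sits in the bottom-left of the first image and the top-right of the second — consistent with a whole-image 180° rotation.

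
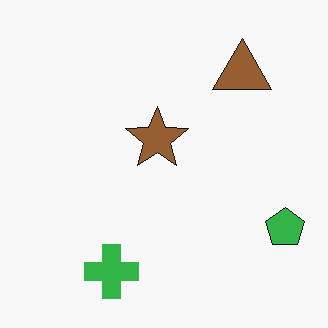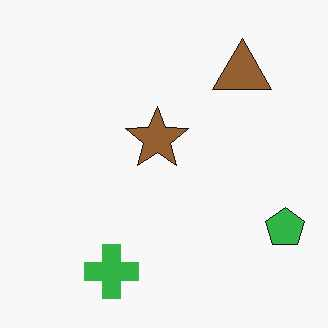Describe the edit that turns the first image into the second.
This is the original image given moderate JPEG compression.

Blocky 8×8 compression artifacts appear around shape edges and the flat background shows ringing — characteristic JPEG degradation.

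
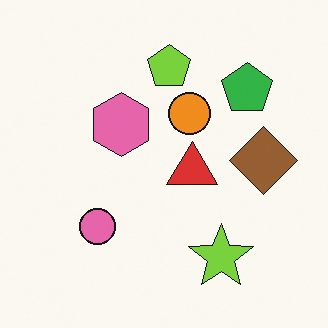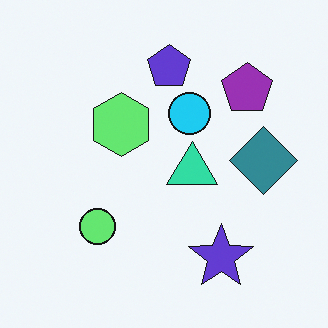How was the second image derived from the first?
The image was hue-shifted by a large amount.

Every shape's color has rotated by the same amount around the hue wheel — a uniform hue shift.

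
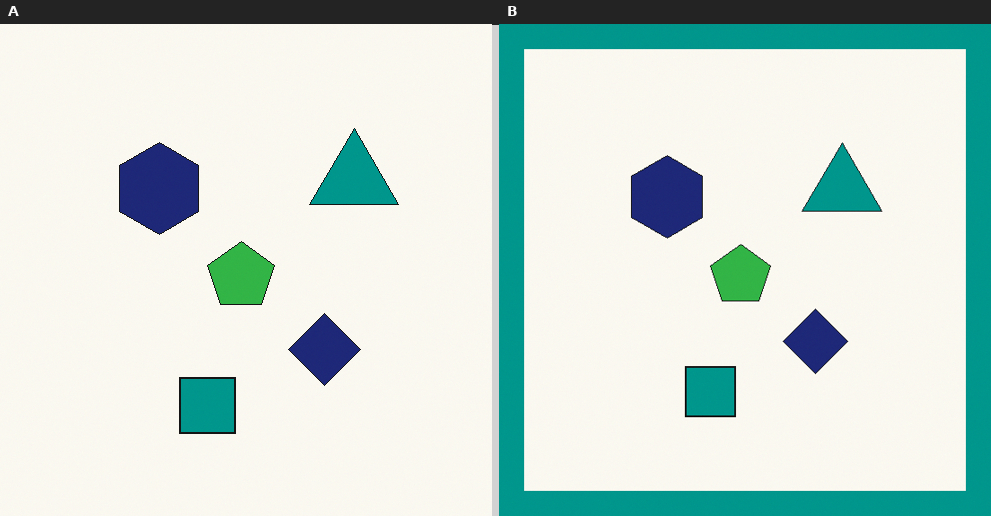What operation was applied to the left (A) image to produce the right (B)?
The image was framed with a teal border.

A solid teal frame runs around the edge of the right (B) image, with the content slightly shrunk inside it.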